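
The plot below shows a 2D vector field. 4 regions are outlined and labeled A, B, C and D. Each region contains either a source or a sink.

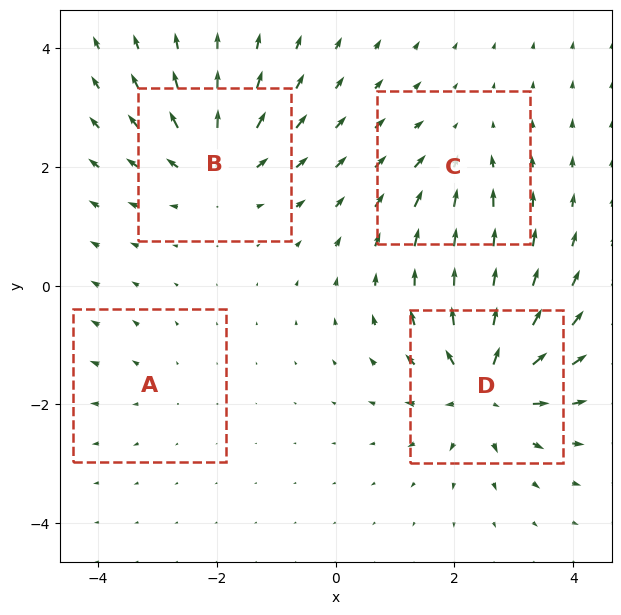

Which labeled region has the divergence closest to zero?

Divergence at each region's feature centre — A: about +2, B: about +6, C: about -4, D: about +8. Region A is closest to zero.

A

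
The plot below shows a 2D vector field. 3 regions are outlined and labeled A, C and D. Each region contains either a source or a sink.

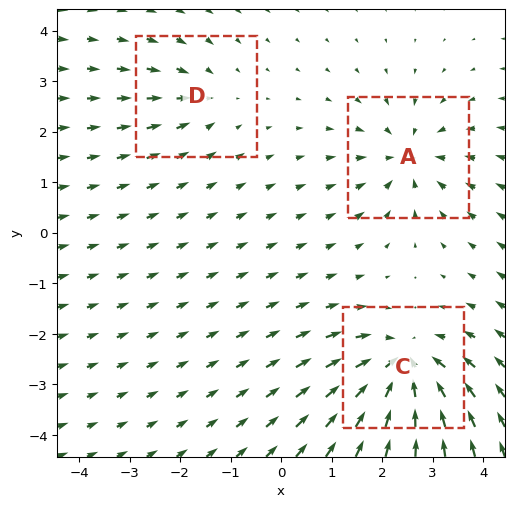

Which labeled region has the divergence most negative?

C

Divergence at each region's feature centre — A: about -4, C: about -5, D: about -2. Region C is most negative.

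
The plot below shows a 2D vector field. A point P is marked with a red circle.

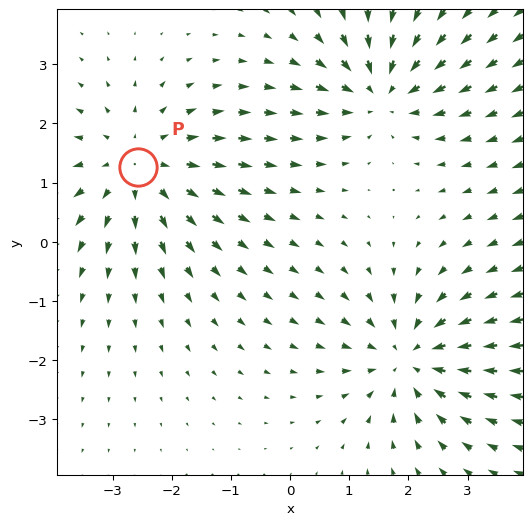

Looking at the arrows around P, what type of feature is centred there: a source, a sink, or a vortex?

At P (-2.6, 1.3) the arrows spread outward. Divergence about +3, curl ≈0 — positive divergence with near-zero curl is a source.

source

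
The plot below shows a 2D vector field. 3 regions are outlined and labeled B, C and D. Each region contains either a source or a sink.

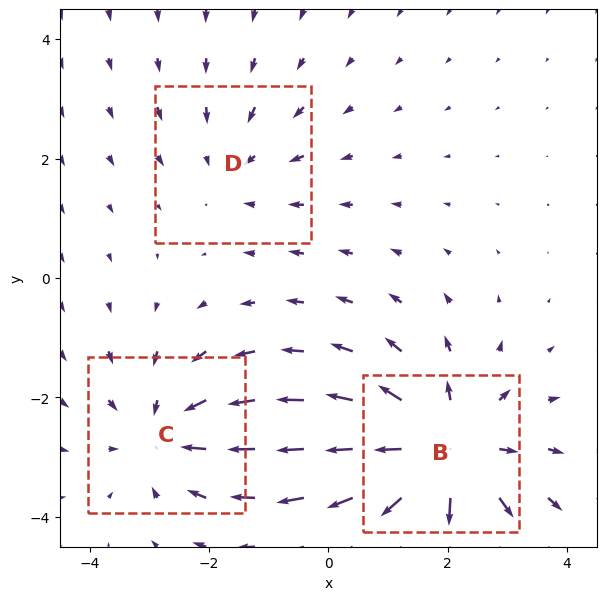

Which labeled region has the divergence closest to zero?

D

Divergence at each region's feature centre — B: about +4, C: about -3, D: about -2. Region D is closest to zero.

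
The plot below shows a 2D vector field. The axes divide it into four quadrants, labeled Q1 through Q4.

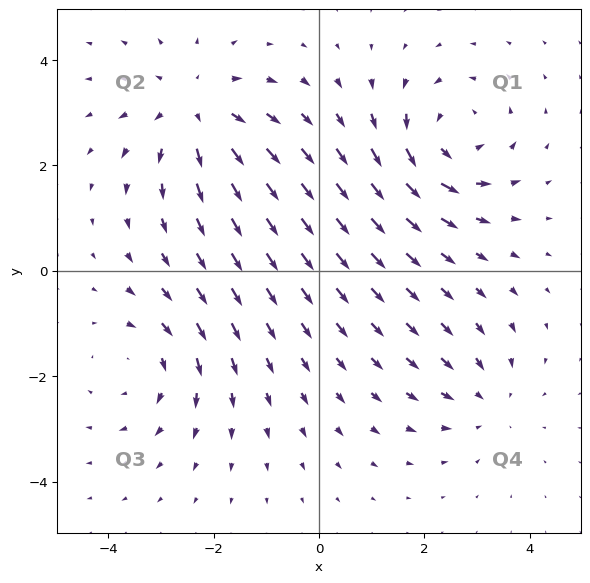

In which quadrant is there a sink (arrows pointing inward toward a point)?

The sink sits at approximately (3.1, -2.4), which lies in quadrant Q4. The divergence there is about -3, negative as expected for a sink.

Q4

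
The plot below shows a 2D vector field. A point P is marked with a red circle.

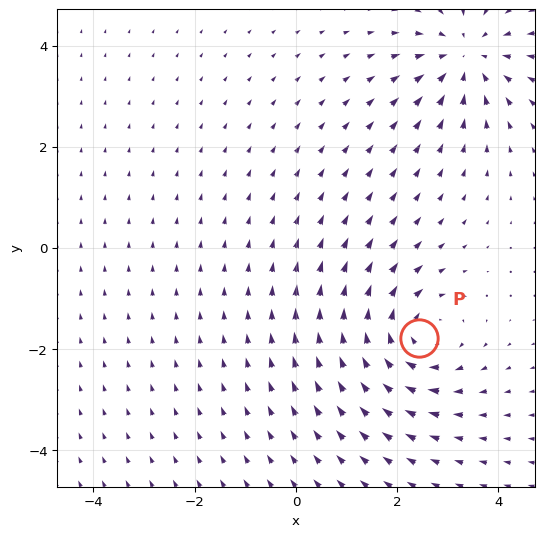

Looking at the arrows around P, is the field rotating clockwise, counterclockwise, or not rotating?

Near P at (2.4, -1.8) the arrows circulate clockwise. The curl (z-component) there is about -4; negative curl means clockwise rotation.

clockwise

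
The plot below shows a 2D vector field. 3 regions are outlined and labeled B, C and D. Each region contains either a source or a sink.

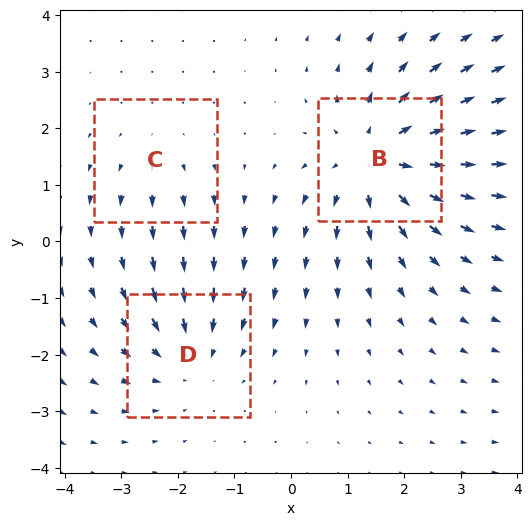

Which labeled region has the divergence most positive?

Divergence at each region's feature centre — B: about +5, C: about +2, D: about -3. Region B is most positive.

B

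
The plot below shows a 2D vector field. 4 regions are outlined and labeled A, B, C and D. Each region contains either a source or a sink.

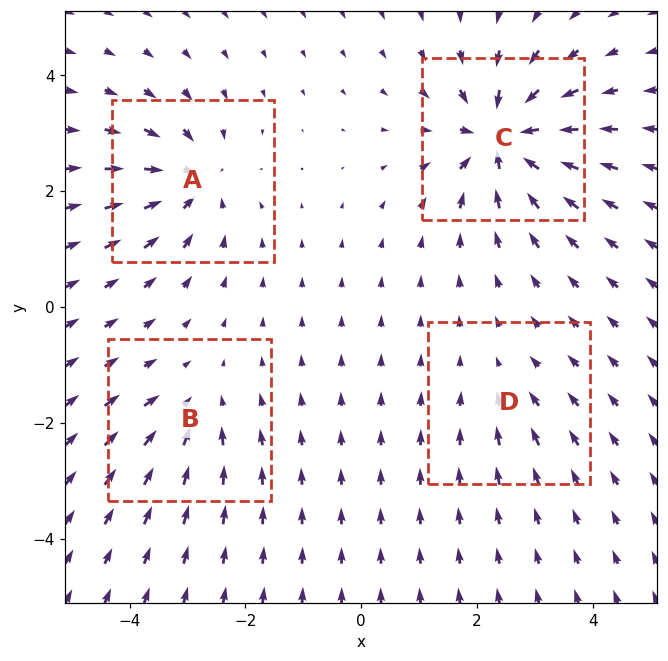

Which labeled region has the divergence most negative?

C

Divergence at each region's feature centre — A: about -6, B: about -4, C: about -9, D: about -2. Region C is most negative.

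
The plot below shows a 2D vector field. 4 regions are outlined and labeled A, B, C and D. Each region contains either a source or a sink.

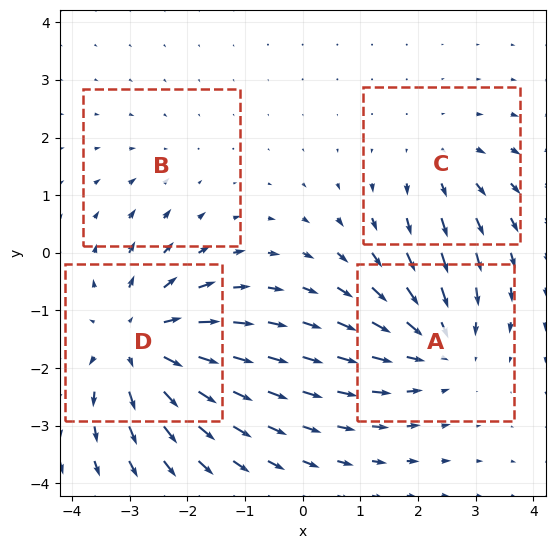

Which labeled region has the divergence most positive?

D

Divergence at each region's feature centre — A: about -4, B: about -1, C: about +3, D: about +5. Region D is most positive.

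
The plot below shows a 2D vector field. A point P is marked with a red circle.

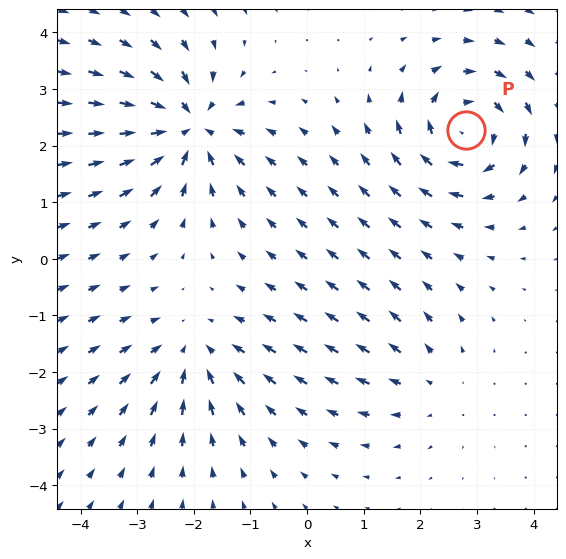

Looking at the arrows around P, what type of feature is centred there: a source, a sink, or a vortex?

vortex

At P (2.8, 2.3) the arrows circulate clockwise. Divergence ≈0, curl about -6 — near-zero divergence with nonzero curl is a vortex.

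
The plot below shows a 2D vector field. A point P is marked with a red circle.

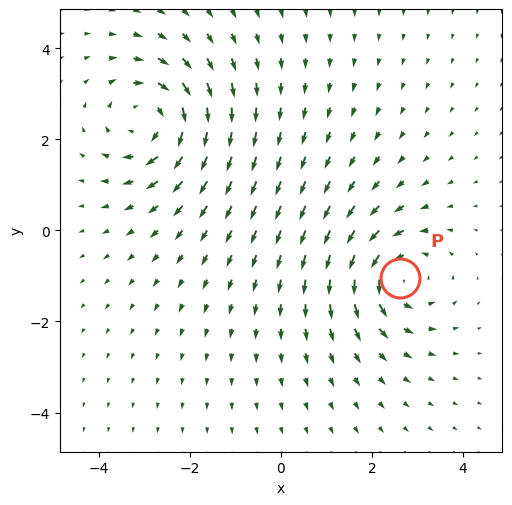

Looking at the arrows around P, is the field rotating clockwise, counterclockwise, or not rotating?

counterclockwise

Near P at (2.6, -1.0) the arrows circulate counterclockwise. The curl (z-component) there is about +3; positive curl means counterclockwise rotation.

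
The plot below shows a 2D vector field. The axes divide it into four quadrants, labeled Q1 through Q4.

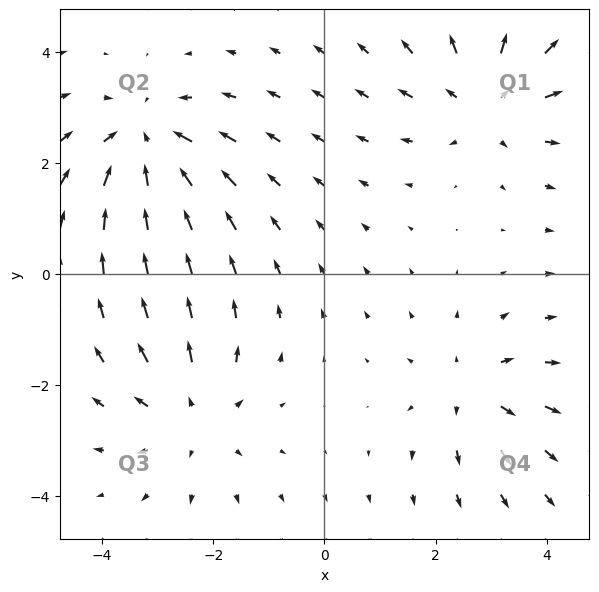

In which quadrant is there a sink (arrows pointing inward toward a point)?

The sink sits at approximately (-3.2, 2.4), which lies in quadrant Q2. The divergence there is about -4, negative as expected for a sink.

Q2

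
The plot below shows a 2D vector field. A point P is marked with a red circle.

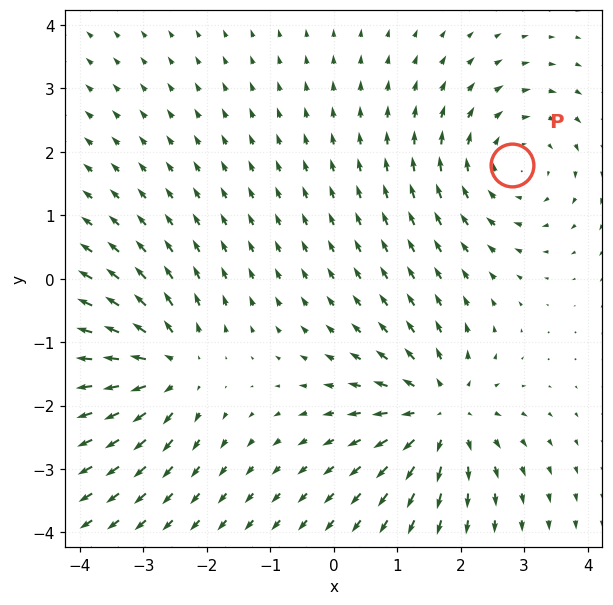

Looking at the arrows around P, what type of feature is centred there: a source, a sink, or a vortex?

vortex

At P (2.8, 1.8) the arrows circulate clockwise. Divergence ≈0, curl about -4 — near-zero divergence with nonzero curl is a vortex.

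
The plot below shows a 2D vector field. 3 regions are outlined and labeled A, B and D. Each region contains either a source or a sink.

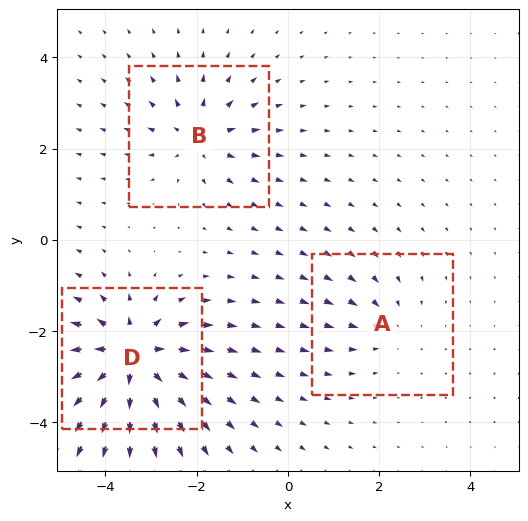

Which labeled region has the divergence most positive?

Divergence at each region's feature centre — A: about -2, B: about +4, D: about +6. Region D is most positive.

D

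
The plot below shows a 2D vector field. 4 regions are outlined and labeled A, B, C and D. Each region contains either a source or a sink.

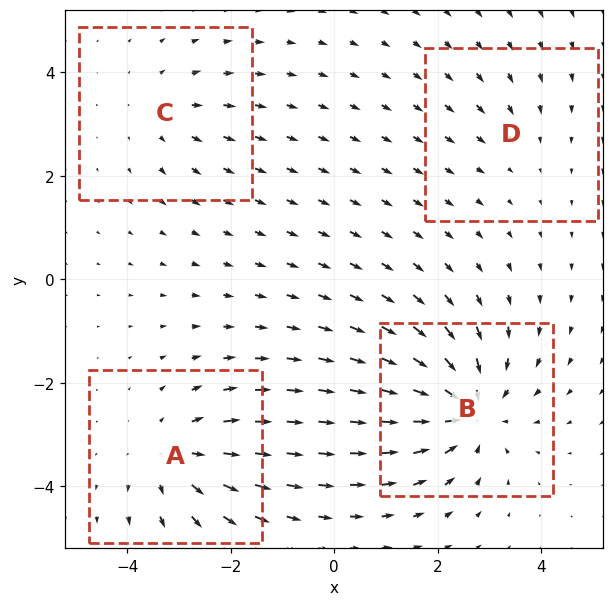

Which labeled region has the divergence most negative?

B

Divergence at each region's feature centre — A: about +4, B: about -6, C: about +3, D: about -2. Region B is most negative.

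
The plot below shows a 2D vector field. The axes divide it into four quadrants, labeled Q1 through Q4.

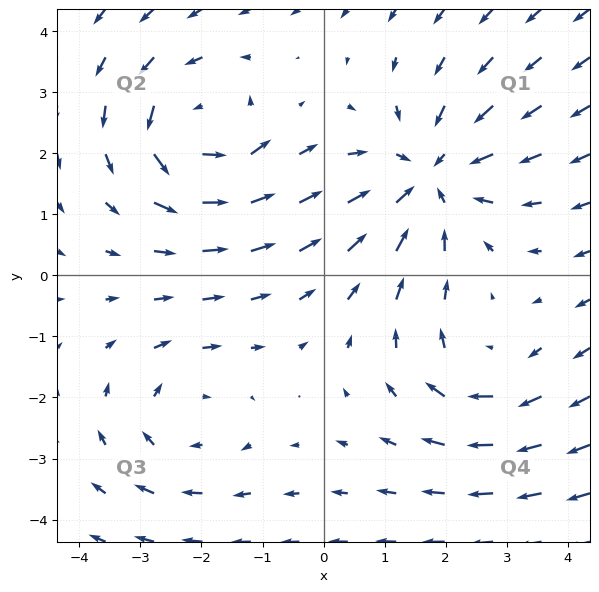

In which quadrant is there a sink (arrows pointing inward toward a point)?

The sink sits at approximately (1.7, 1.6), which lies in quadrant Q1. The divergence there is about -3, negative as expected for a sink.

Q1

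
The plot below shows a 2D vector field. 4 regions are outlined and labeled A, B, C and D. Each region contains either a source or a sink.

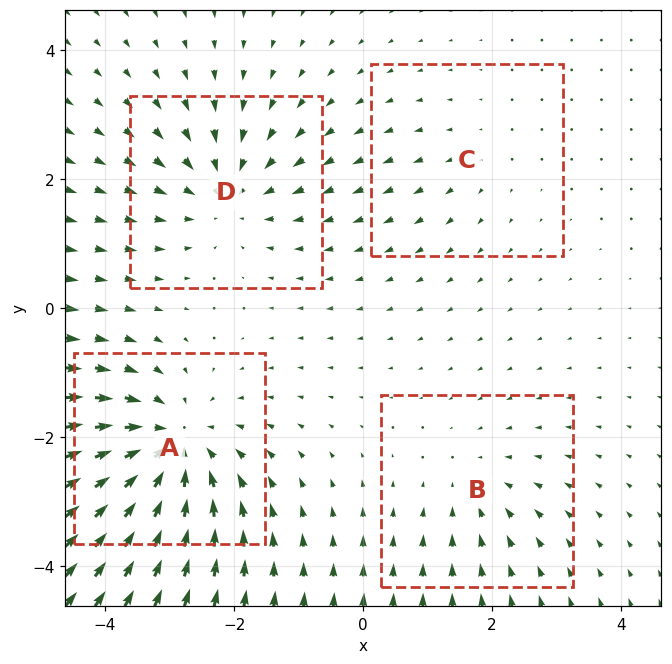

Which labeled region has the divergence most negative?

A

Divergence at each region's feature centre — A: about -7, B: about -3, C: about +2, D: about -5. Region A is most negative.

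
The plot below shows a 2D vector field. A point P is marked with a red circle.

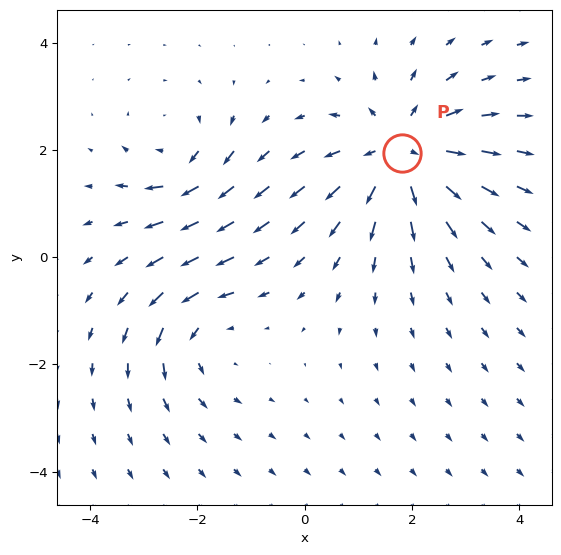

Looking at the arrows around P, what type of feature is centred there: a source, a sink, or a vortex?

At P (1.8, 1.9) the arrows spread outward. Divergence about +5, curl ≈0 — positive divergence with near-zero curl is a source.

source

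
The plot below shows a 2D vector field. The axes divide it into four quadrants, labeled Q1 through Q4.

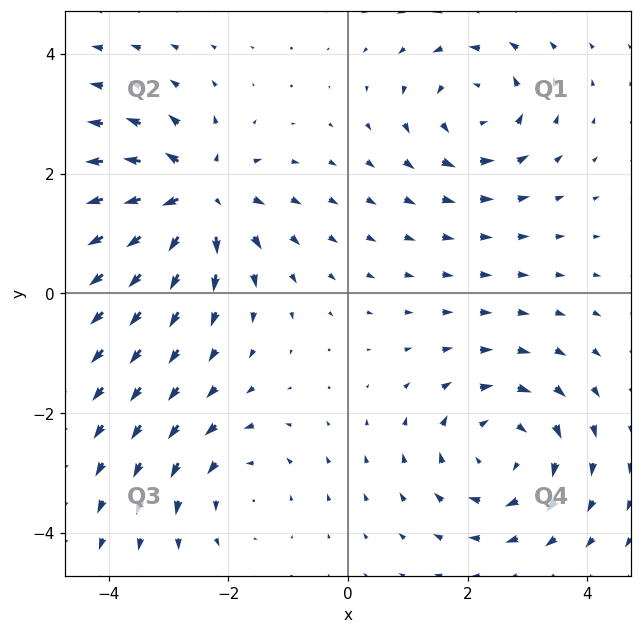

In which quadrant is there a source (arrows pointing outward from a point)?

The source sits at approximately (-2.5, 1.6), which lies in quadrant Q2. The divergence there is about +6, positive as expected for a source.

Q2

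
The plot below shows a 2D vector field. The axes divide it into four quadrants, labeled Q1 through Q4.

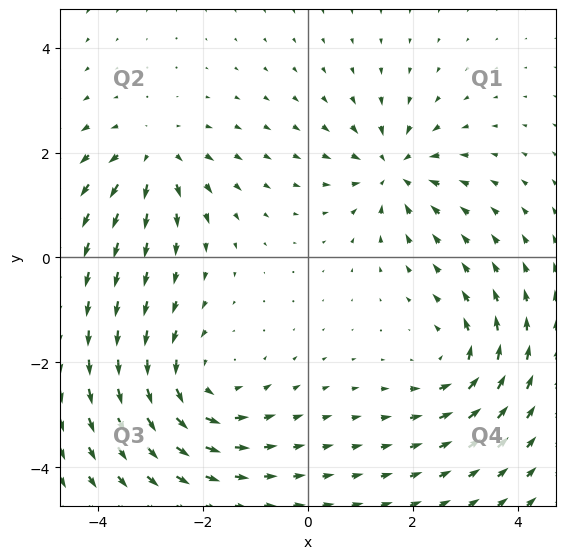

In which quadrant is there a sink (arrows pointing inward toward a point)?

The sink sits at approximately (1.6, 1.7), which lies in quadrant Q1. The divergence there is about -5, negative as expected for a sink.

Q1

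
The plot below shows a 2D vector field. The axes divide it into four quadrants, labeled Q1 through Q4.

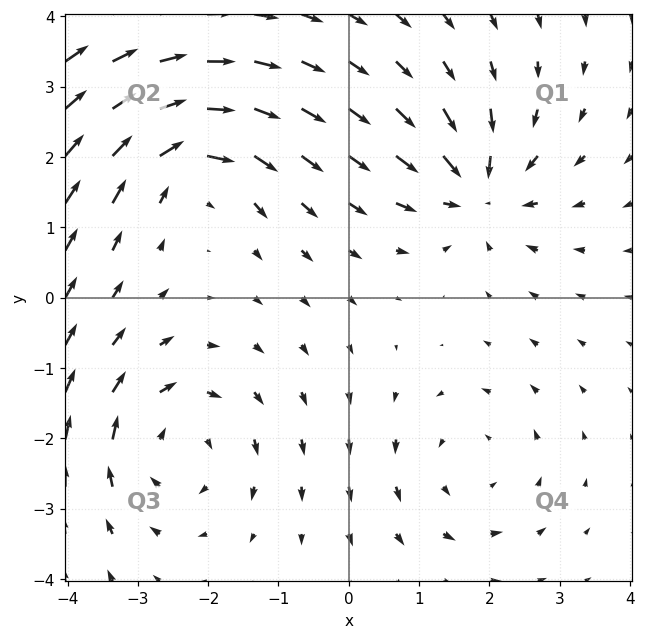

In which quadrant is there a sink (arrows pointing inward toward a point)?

Q1

The sink sits at approximately (1.8, 1.5), which lies in quadrant Q1. The divergence there is about -6, negative as expected for a sink.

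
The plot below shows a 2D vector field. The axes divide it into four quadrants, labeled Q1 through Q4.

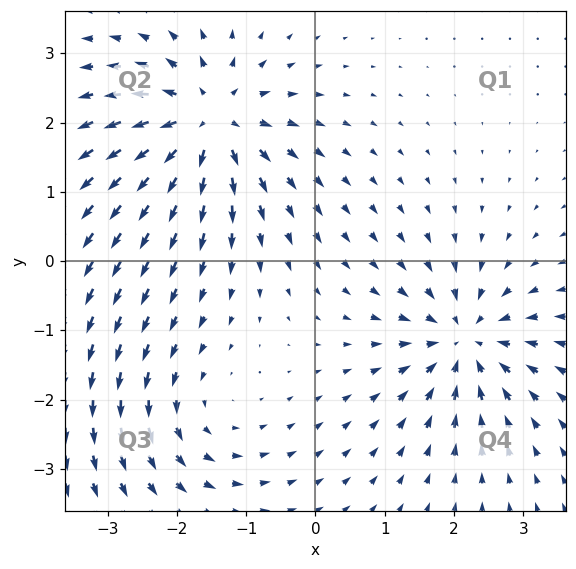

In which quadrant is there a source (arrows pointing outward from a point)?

Q2

The source sits at approximately (-1.6, 2.0), which lies in quadrant Q2. The divergence there is about +6, positive as expected for a source.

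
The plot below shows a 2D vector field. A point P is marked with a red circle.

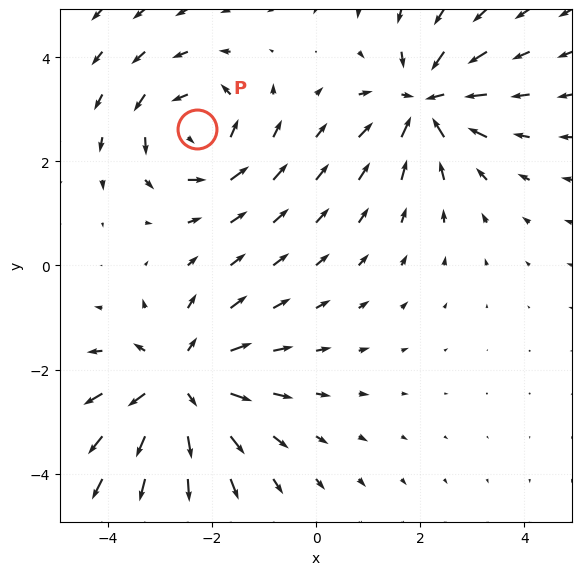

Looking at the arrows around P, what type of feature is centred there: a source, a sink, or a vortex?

At P (-2.3, 2.6) the arrows circulate counterclockwise. Divergence ≈0, curl about +4 — near-zero divergence with nonzero curl is a vortex.

vortex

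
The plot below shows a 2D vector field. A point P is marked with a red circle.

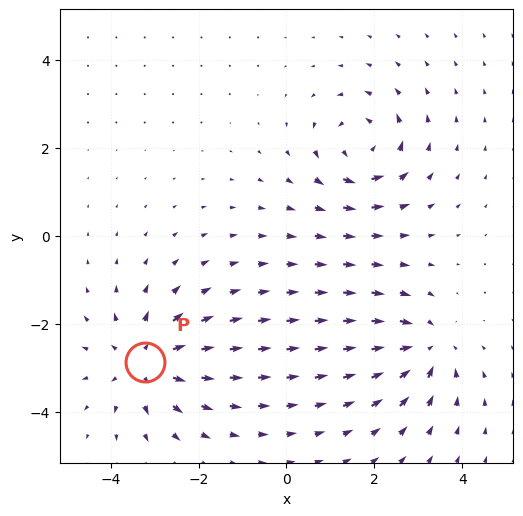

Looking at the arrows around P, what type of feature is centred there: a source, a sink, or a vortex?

At P (-3.2, -2.9) the arrows spread outward. Divergence about +5, curl ≈0 — positive divergence with near-zero curl is a source.

source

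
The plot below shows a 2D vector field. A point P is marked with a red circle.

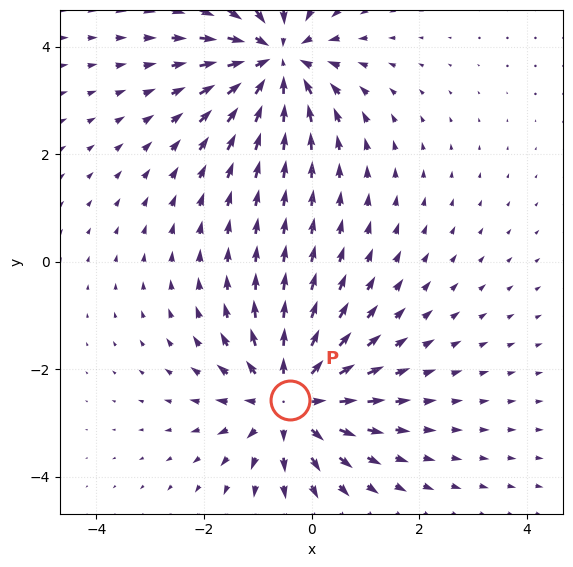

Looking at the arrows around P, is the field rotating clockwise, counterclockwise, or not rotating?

not rotating

Near P at (-0.4, -2.6) the arrows show no circulation. The curl there is ≈0.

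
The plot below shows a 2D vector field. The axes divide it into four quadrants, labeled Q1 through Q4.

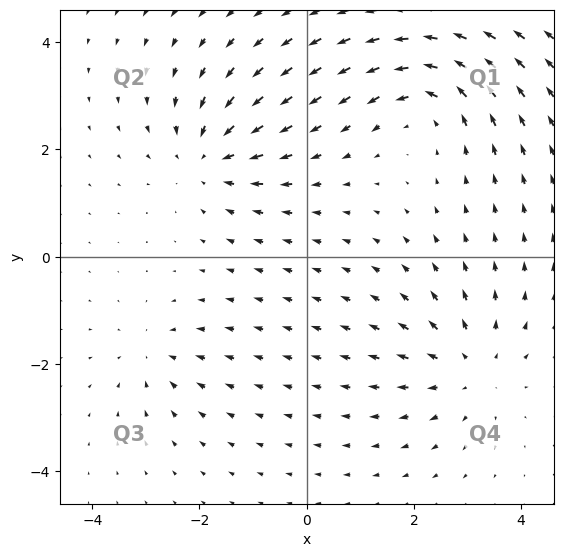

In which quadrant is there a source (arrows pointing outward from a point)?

Q4

The source sits at approximately (3.0, -2.1), which lies in quadrant Q4. The divergence there is about +4, positive as expected for a source.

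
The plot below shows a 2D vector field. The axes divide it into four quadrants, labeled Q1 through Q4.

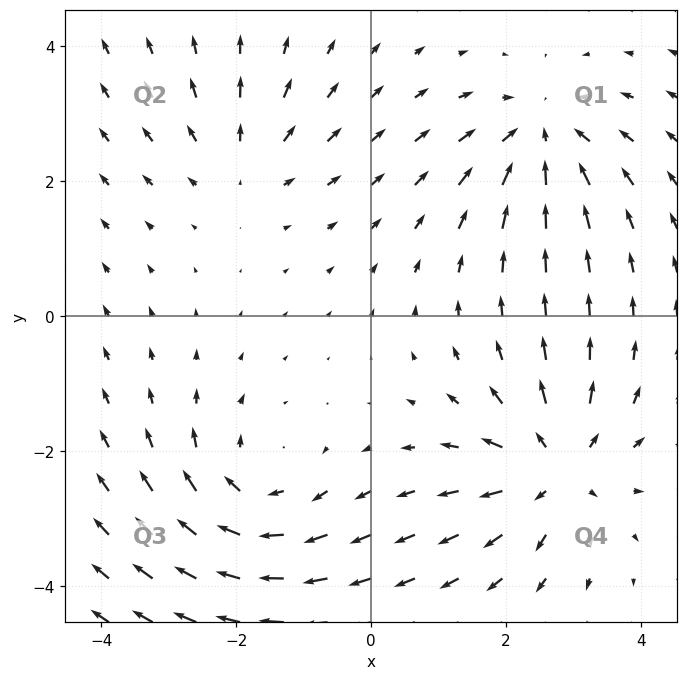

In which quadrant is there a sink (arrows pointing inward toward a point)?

The sink sits at approximately (2.5, 2.7), which lies in quadrant Q1. The divergence there is about -4, negative as expected for a sink.

Q1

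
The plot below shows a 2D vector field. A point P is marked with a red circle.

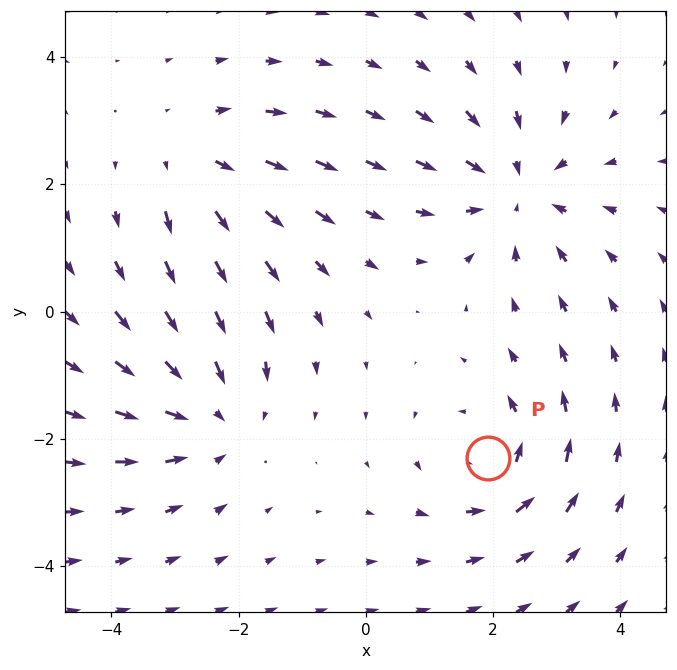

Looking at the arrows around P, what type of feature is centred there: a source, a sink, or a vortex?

At P (1.9, -2.3) the arrows circulate counterclockwise. Divergence ≈0, curl about +4 — near-zero divergence with nonzero curl is a vortex.

vortex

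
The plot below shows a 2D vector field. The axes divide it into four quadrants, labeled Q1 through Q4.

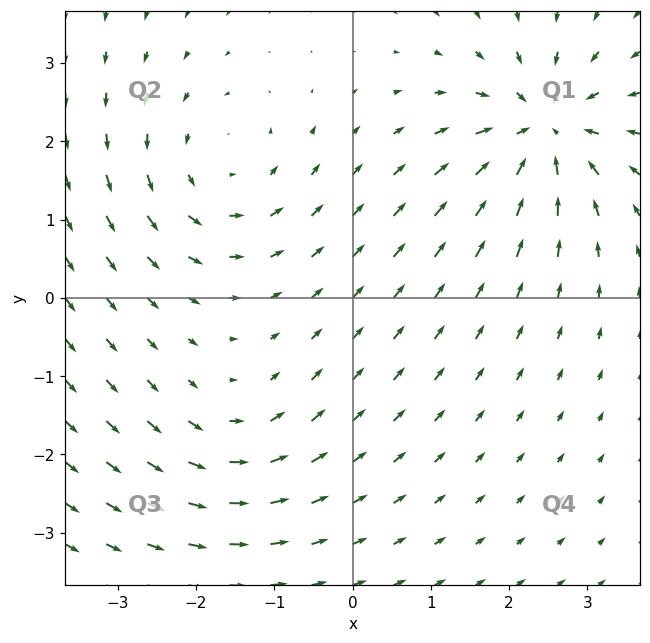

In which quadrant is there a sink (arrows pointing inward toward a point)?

Q1

The sink sits at approximately (2.4, 2.2), which lies in quadrant Q1. The divergence there is about -6, negative as expected for a sink.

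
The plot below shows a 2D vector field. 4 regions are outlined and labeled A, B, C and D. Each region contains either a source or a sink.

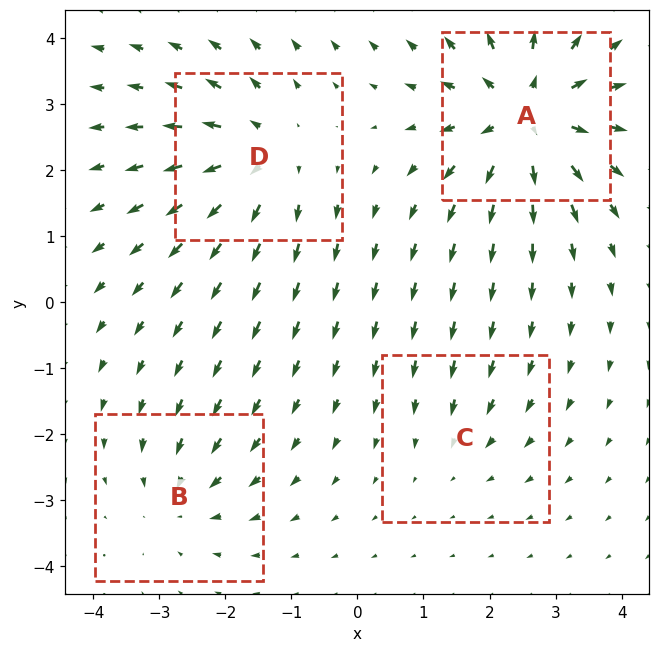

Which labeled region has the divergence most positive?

Divergence at each region's feature centre — A: about +7, B: about -3, C: about -2, D: about +5. Region A is most positive.

A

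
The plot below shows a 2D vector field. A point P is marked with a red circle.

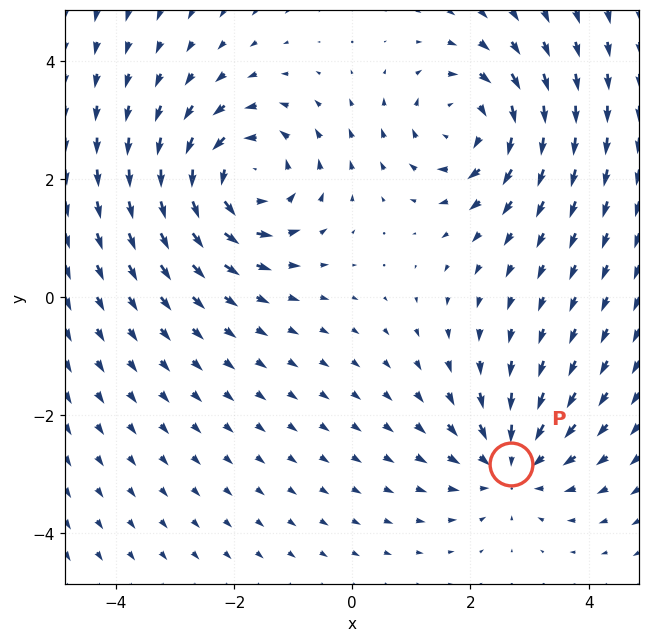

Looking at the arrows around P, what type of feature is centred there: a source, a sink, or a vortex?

sink

At P (2.7, -2.8) the arrows converge inward. Divergence about -3, curl ≈0 — negative divergence with near-zero curl is a sink.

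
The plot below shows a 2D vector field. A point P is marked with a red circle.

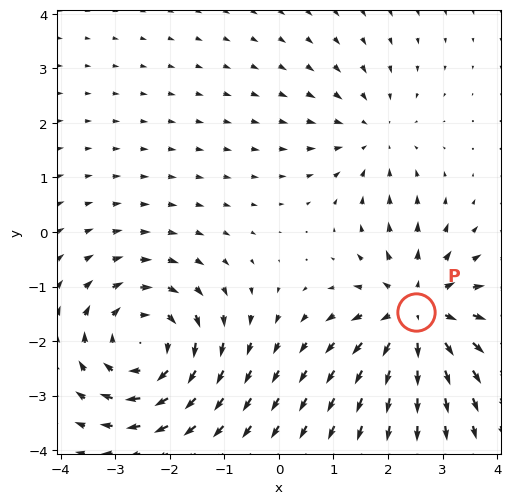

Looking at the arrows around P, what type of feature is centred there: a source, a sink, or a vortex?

At P (2.5, -1.5) the arrows spread outward. Divergence about +5, curl ≈0 — positive divergence with near-zero curl is a source.

source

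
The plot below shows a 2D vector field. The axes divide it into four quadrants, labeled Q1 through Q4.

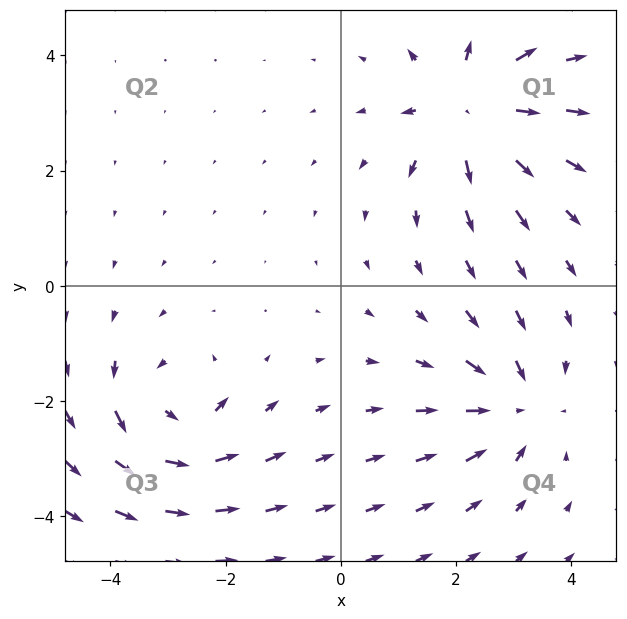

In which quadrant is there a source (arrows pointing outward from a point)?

The source sits at approximately (2.2, 3.1), which lies in quadrant Q1. The divergence there is about +5, positive as expected for a source.

Q1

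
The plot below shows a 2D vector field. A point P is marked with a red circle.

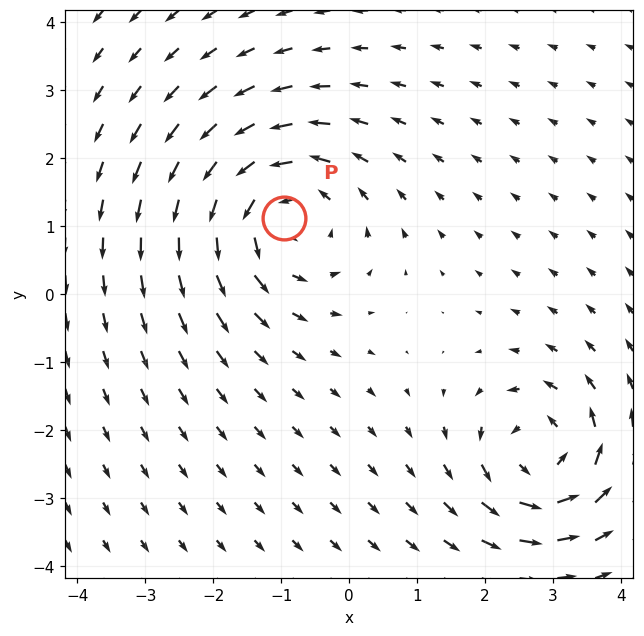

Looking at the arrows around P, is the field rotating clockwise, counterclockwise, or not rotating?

Near P at (-1.0, 1.1) the arrows circulate counterclockwise. The curl (z-component) there is about +4; positive curl means counterclockwise rotation.

counterclockwise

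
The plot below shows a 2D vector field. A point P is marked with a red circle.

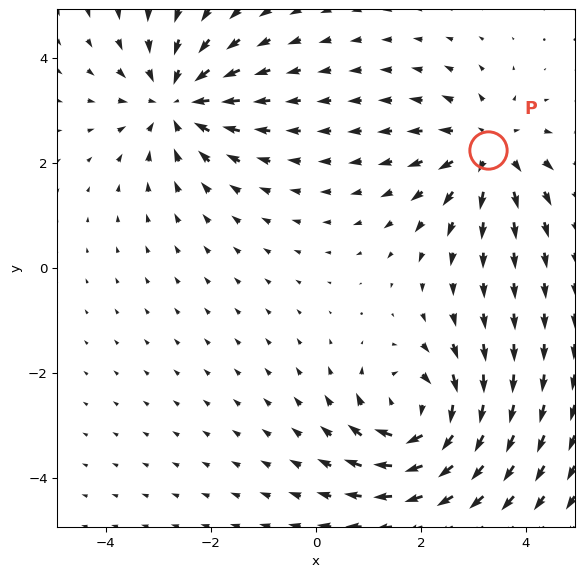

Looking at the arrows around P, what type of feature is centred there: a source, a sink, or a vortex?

source

At P (3.3, 2.3) the arrows spread outward. Divergence about +4, curl ≈0 — positive divergence with near-zero curl is a source.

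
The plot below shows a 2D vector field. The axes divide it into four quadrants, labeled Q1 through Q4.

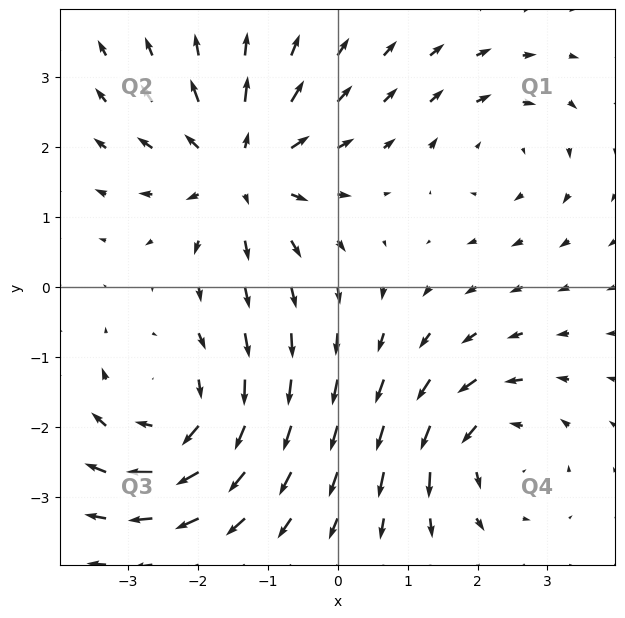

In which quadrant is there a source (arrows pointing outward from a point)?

Q2

The source sits at approximately (-1.4, 1.7), which lies in quadrant Q2. The divergence there is about +5, positive as expected for a source.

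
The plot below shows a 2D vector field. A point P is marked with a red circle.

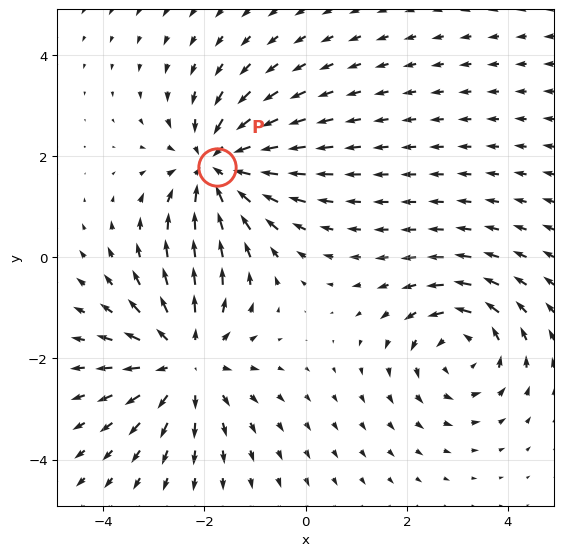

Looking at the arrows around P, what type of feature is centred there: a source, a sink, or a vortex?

At P (-1.8, 1.8) the arrows converge inward. Divergence about -5, curl ≈0 — negative divergence with near-zero curl is a sink.

sink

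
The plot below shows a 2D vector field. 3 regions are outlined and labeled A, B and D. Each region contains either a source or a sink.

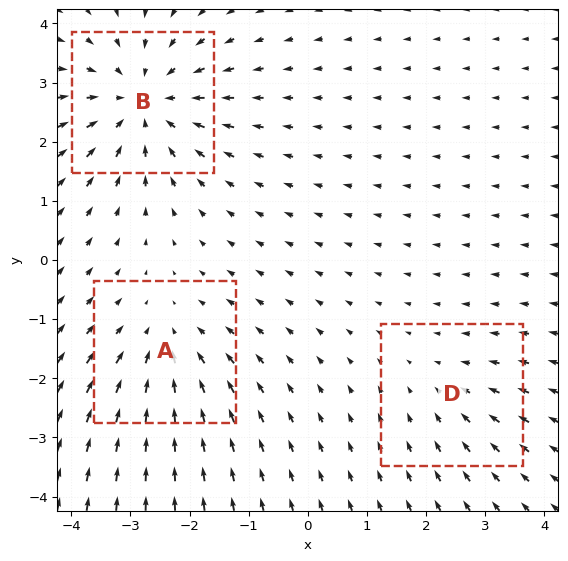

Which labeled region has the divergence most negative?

B

Divergence at each region's feature centre — A: about -3, B: about -4, D: about -2. Region B is most negative.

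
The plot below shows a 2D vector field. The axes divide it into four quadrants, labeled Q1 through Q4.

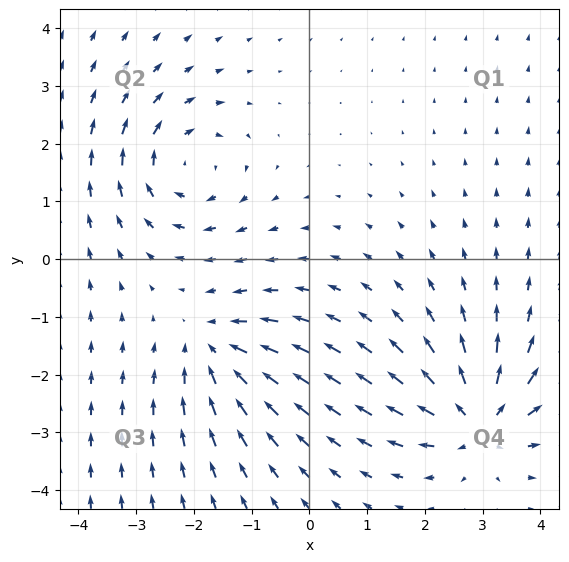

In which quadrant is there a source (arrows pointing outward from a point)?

The source sits at approximately (2.9, -2.8), which lies in quadrant Q4. The divergence there is about +5, positive as expected for a source.

Q4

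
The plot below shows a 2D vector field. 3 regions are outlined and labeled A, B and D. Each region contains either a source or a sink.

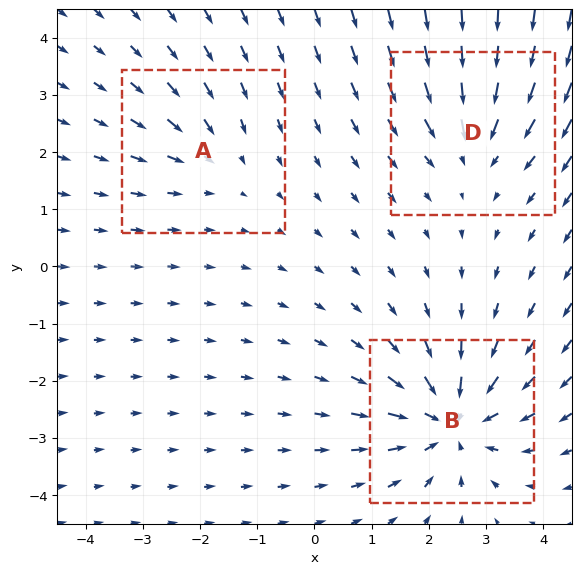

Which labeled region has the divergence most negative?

B

Divergence at each region's feature centre — A: about -2, B: about -5, D: about -3. Region B is most negative.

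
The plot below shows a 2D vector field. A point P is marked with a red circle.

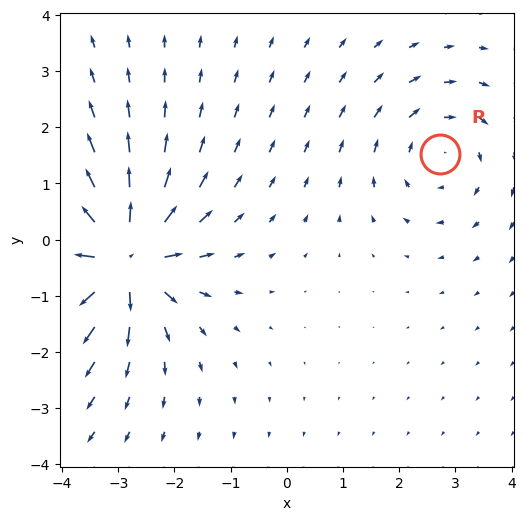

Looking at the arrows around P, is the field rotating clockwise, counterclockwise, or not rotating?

Near P at (2.7, 1.5) the arrows circulate clockwise. The curl (z-component) there is about -2; negative curl means clockwise rotation.

clockwise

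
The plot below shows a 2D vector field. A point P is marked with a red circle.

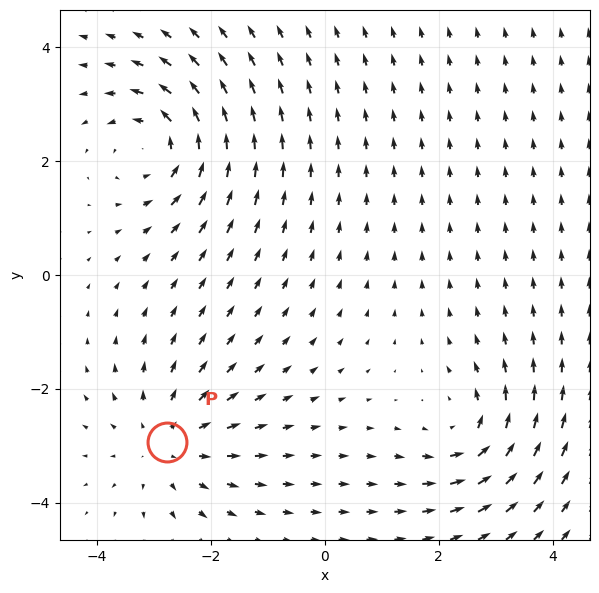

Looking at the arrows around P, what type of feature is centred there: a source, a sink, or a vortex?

At P (-2.8, -2.9) the arrows spread outward. Divergence about +3, curl ≈0 — positive divergence with near-zero curl is a source.

source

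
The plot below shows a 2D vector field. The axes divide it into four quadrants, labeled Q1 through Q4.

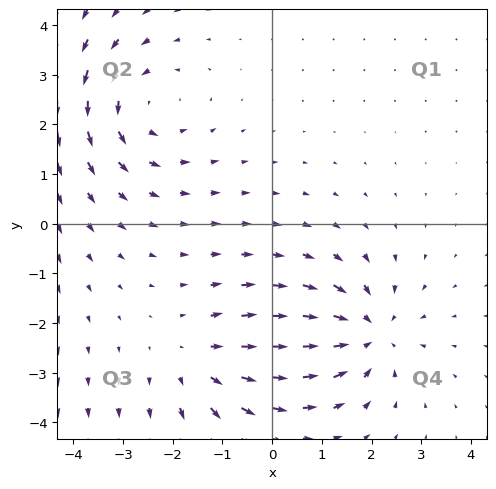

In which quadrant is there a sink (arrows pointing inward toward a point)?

Q4

The sink sits at approximately (1.9, -2.2), which lies in quadrant Q4. The divergence there is about -4, negative as expected for a sink.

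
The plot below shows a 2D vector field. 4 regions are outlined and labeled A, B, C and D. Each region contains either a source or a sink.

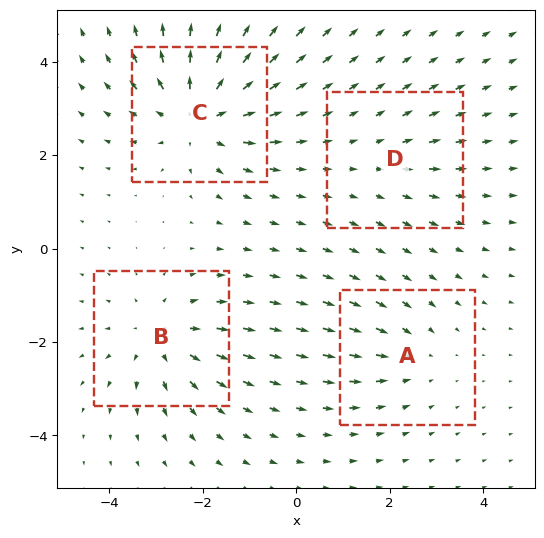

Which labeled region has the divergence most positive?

C

Divergence at each region's feature centre — A: about -3, B: about +5, C: about +6, D: about +2. Region C is most positive.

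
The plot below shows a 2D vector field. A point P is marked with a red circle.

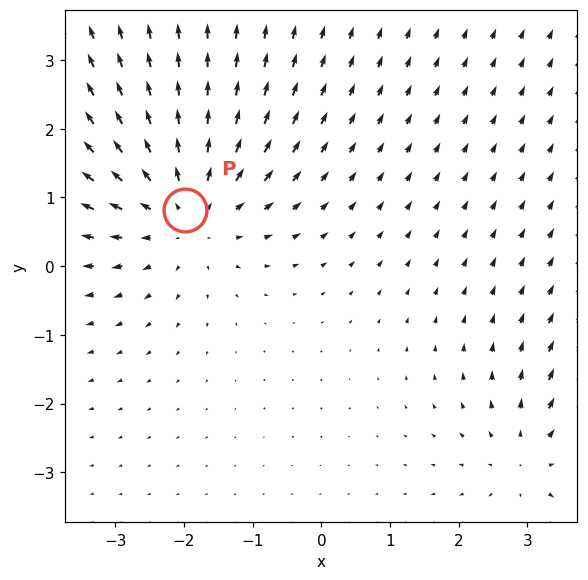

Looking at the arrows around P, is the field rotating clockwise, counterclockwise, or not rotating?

not rotating

Near P at (-2.0, 0.8) the arrows show no circulation. The curl there is ≈0.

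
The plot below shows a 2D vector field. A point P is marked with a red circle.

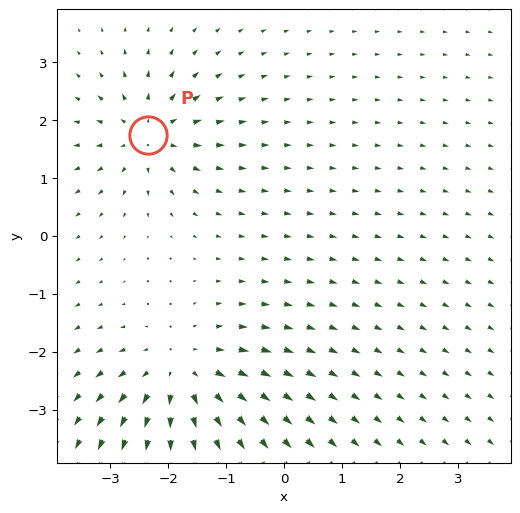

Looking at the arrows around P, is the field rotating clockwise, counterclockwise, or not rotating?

Near P at (-2.3, 1.7) the arrows show no circulation. The curl there is ≈0.

not rotating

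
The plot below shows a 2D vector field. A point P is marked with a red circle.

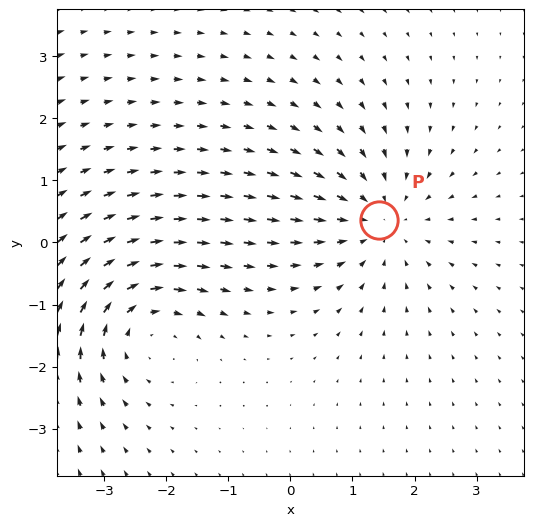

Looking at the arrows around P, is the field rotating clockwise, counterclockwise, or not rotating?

not rotating

Near P at (1.4, 0.4) the arrows show no circulation. The curl there is ≈0.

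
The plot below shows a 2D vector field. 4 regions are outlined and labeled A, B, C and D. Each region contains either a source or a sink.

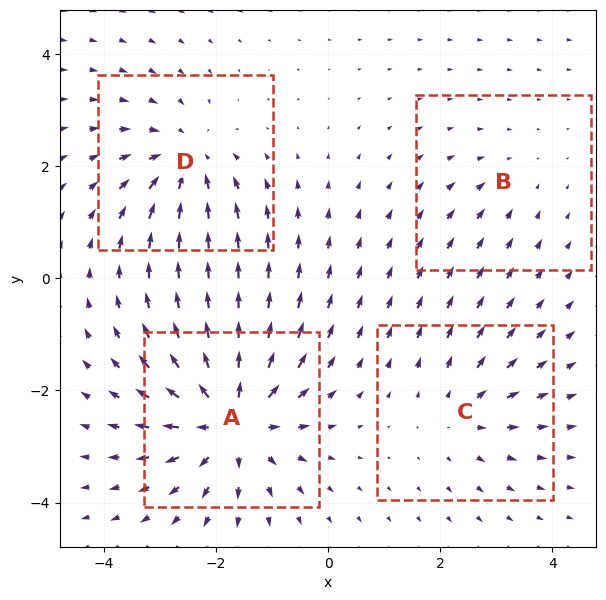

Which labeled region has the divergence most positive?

A

Divergence at each region's feature centre — A: about +7, B: about -2, C: about +3, D: about -5. Region A is most positive.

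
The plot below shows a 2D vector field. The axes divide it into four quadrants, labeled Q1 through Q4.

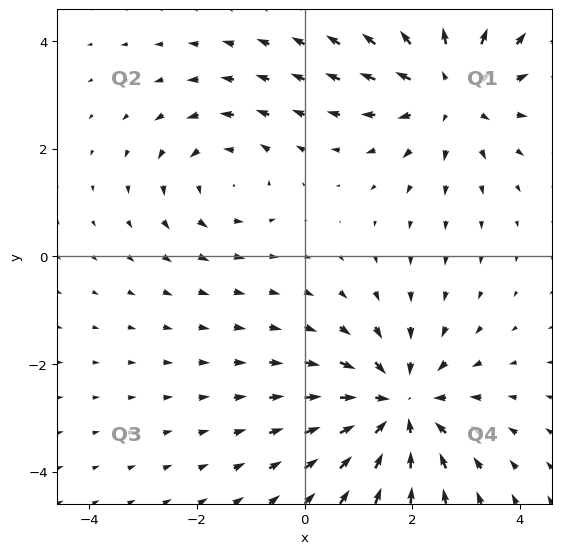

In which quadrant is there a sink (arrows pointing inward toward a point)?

The sink sits at approximately (1.8, -2.8), which lies in quadrant Q4. The divergence there is about -4, negative as expected for a sink.

Q4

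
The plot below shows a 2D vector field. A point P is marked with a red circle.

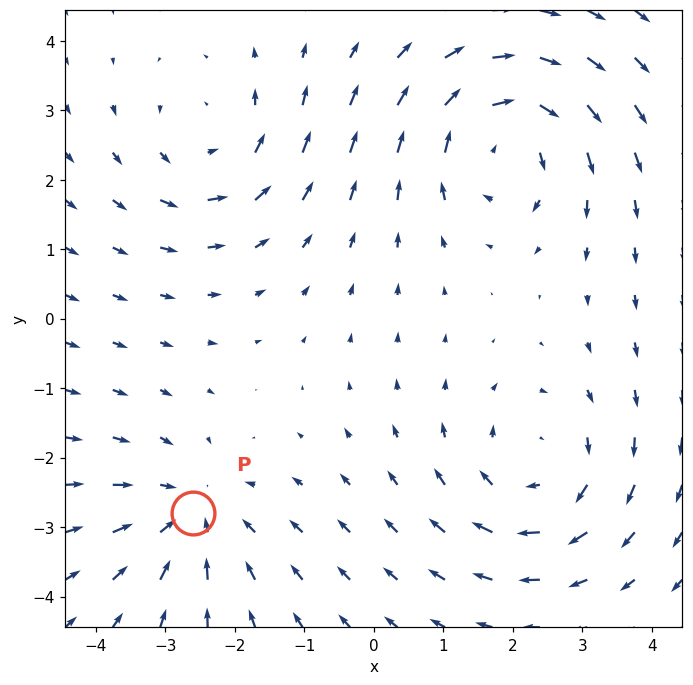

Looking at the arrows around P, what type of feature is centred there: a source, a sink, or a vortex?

At P (-2.6, -2.8) the arrows converge inward. Divergence about -3, curl ≈0 — negative divergence with near-zero curl is a sink.

sink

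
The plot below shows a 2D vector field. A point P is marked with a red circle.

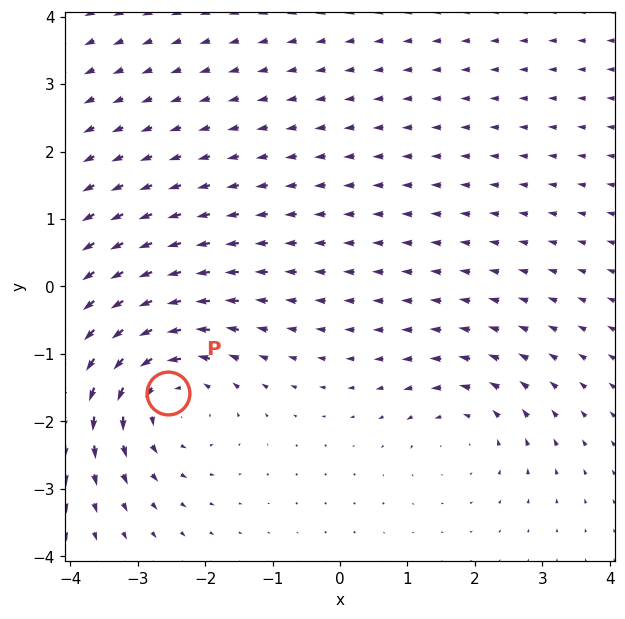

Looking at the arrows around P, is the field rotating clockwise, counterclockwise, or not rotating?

counterclockwise

Near P at (-2.6, -1.6) the arrows circulate counterclockwise. The curl (z-component) there is about +5; positive curl means counterclockwise rotation.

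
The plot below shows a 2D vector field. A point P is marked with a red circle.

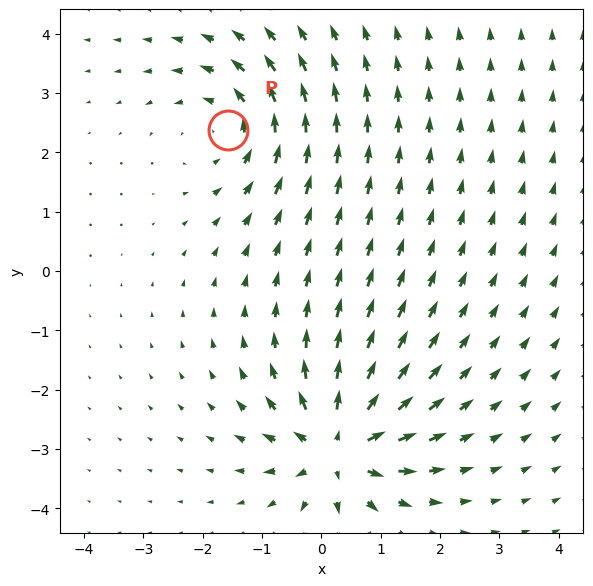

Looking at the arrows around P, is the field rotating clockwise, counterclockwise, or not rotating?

Near P at (-1.6, 2.4) the arrows circulate counterclockwise. The curl (z-component) there is about +4; positive curl means counterclockwise rotation.

counterclockwise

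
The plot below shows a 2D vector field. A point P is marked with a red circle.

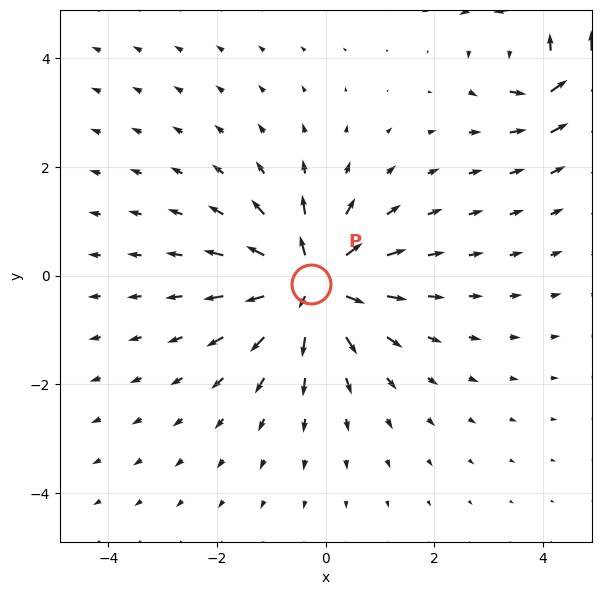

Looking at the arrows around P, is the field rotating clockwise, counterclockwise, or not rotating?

Near P at (-0.3, -0.1) the arrows show no circulation. The curl there is ≈0.

not rotating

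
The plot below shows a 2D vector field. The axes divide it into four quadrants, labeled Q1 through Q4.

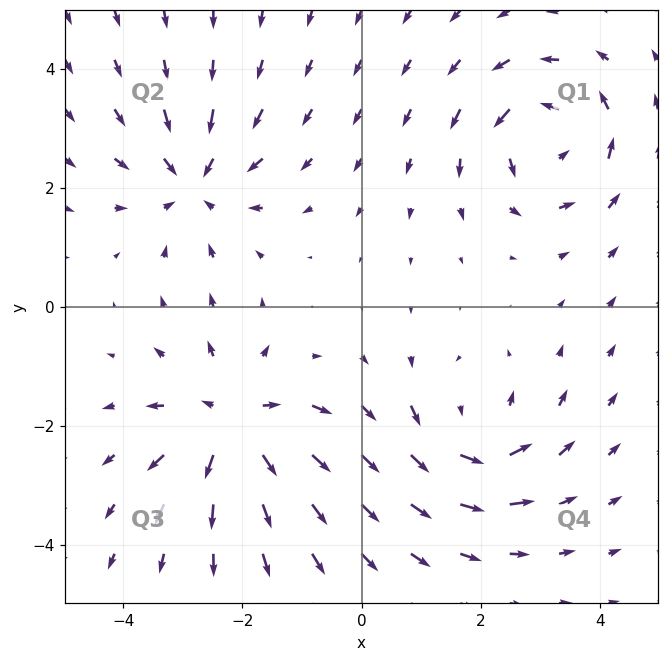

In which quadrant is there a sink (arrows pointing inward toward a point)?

The sink sits at approximately (-2.8, 2.1), which lies in quadrant Q2. The divergence there is about -4, negative as expected for a sink.

Q2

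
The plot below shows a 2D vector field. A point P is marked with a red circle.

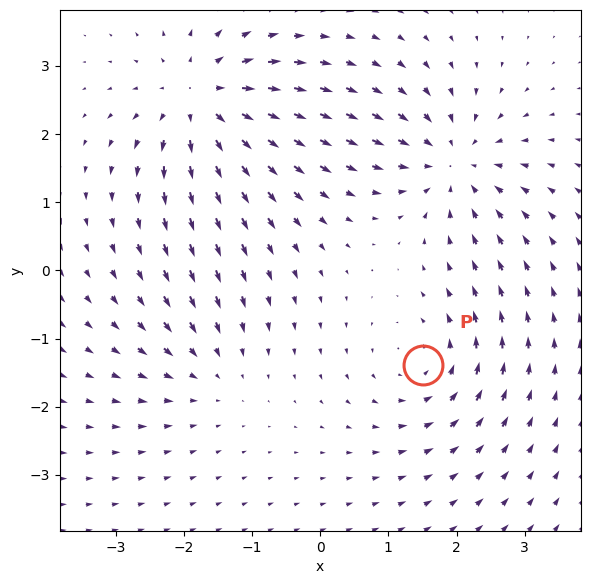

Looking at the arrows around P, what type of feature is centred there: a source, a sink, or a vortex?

At P (1.5, -1.4) the arrows circulate counterclockwise. Divergence ≈0, curl about +4 — near-zero divergence with nonzero curl is a vortex.

vortex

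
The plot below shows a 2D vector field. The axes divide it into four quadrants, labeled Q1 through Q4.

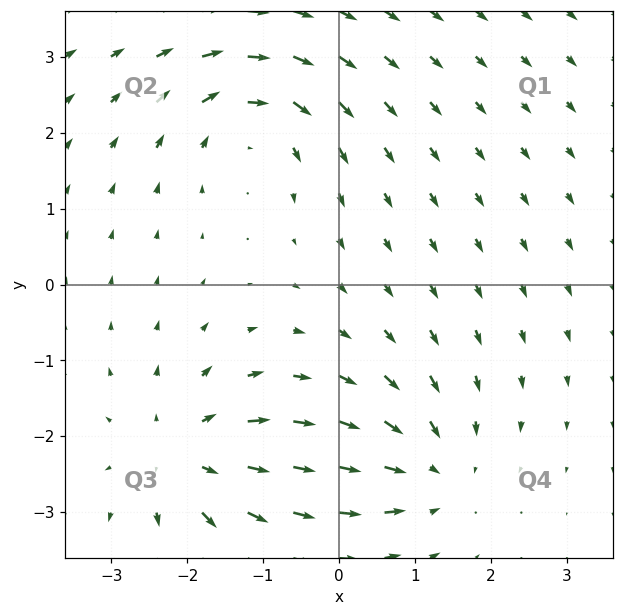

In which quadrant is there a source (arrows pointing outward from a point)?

Q3

The source sits at approximately (-2.0, -2.2), which lies in quadrant Q3. The divergence there is about +4, positive as expected for a source.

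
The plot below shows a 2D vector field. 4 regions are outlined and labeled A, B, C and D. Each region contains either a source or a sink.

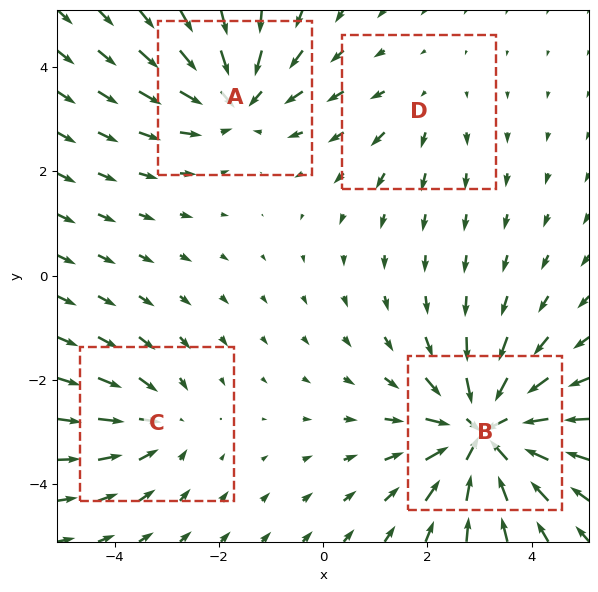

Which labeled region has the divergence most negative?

B

Divergence at each region's feature centre — A: about -5, B: about -7, C: about -3, D: about +2. Region B is most negative.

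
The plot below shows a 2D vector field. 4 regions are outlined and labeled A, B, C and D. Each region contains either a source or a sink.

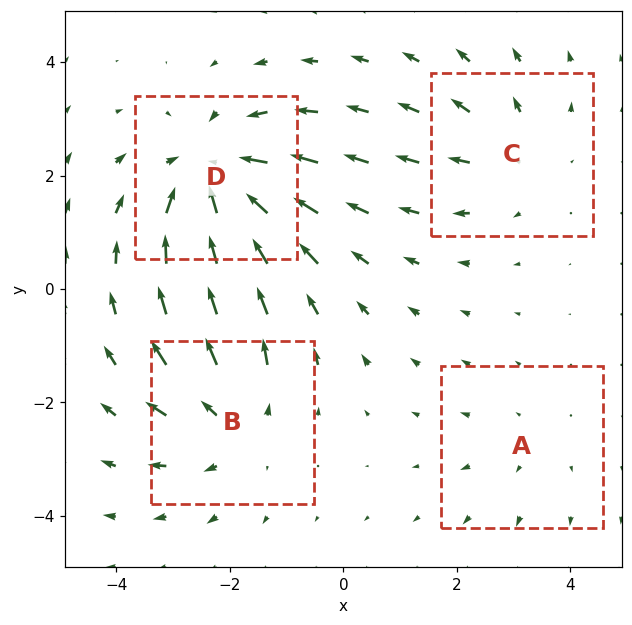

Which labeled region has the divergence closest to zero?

Divergence at each region's feature centre — A: about +2, B: about +4, C: about +3, D: about -6. Region A is closest to zero.

A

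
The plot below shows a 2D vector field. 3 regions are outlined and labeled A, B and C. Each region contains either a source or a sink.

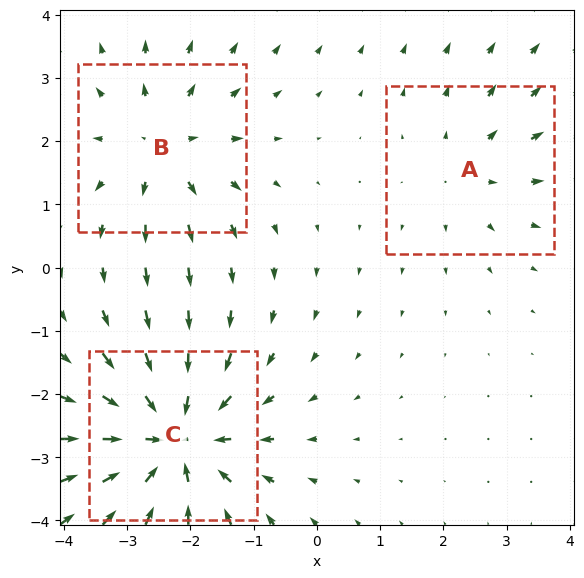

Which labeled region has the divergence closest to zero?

Divergence at each region's feature centre — A: about +2, B: about +3, C: about -5. Region A is closest to zero.

A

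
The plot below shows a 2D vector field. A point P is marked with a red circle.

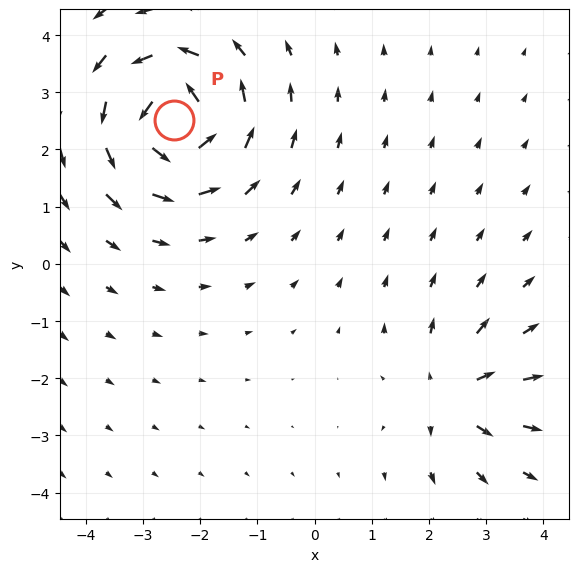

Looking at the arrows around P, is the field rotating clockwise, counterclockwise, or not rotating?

counterclockwise

Near P at (-2.5, 2.5) the arrows circulate counterclockwise. The curl (z-component) there is about +6; positive curl means counterclockwise rotation.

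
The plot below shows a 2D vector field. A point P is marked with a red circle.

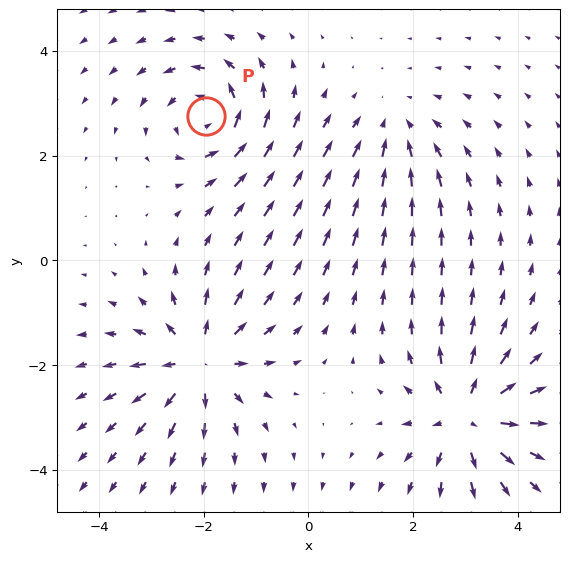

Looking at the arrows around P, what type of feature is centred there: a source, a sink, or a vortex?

vortex

At P (-2.0, 2.8) the arrows circulate counterclockwise. Divergence ≈0, curl about +5 — near-zero divergence with nonzero curl is a vortex.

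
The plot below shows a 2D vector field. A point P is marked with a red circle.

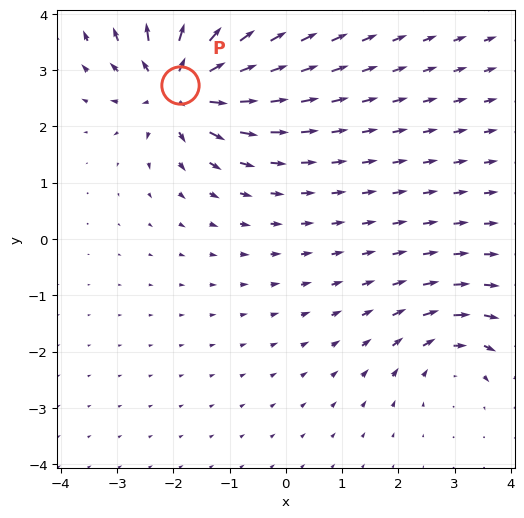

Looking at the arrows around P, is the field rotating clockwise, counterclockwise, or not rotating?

not rotating

Near P at (-1.9, 2.7) the arrows show no circulation. The curl there is ≈0.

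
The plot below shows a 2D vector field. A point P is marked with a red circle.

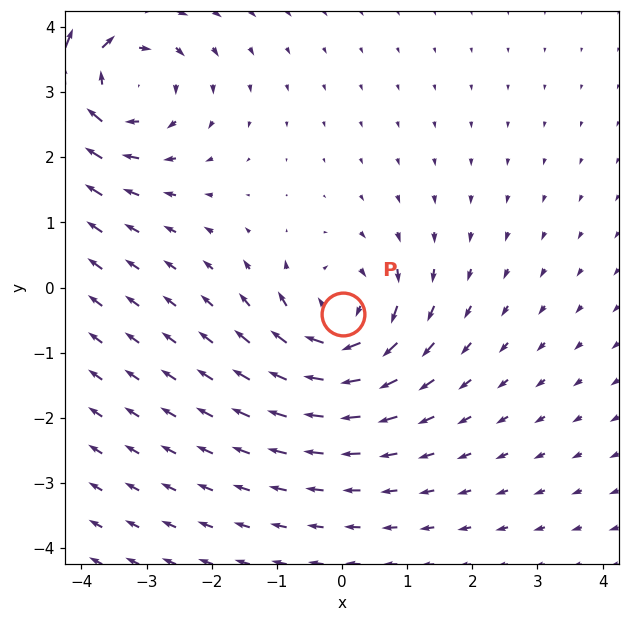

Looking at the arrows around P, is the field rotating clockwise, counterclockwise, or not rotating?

Near P at (0.0, -0.4) the arrows circulate clockwise. The curl (z-component) there is about -5; negative curl means clockwise rotation.

clockwise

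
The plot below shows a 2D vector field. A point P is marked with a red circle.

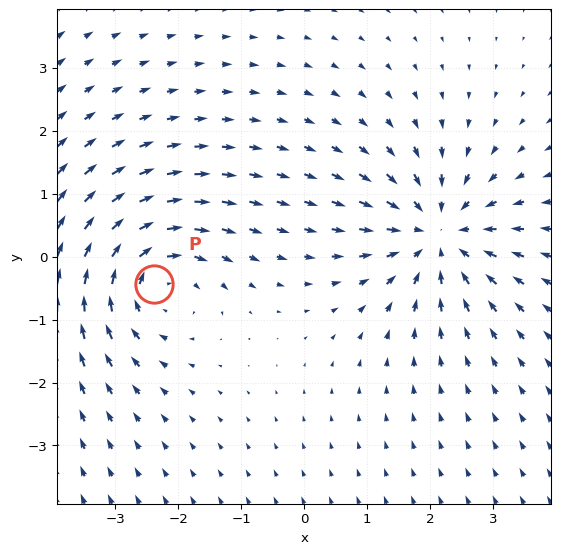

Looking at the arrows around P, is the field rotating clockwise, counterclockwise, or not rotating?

Near P at (-2.4, -0.4) the arrows circulate clockwise. The curl (z-component) there is about -4; negative curl means clockwise rotation.

clockwise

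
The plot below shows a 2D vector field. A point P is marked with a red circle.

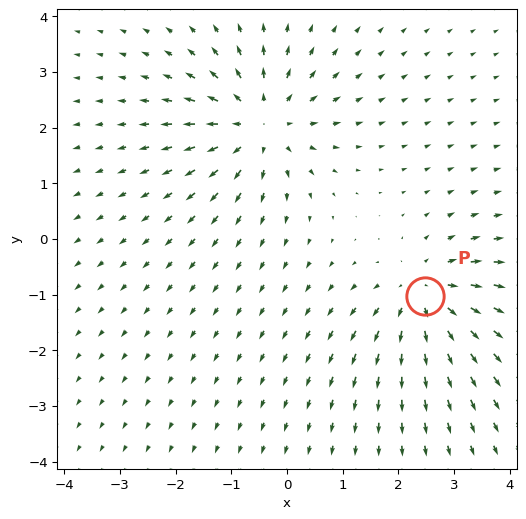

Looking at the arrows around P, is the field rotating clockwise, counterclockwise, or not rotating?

Near P at (2.5, -1.0) the arrows show no circulation. The curl there is ≈0.

not rotating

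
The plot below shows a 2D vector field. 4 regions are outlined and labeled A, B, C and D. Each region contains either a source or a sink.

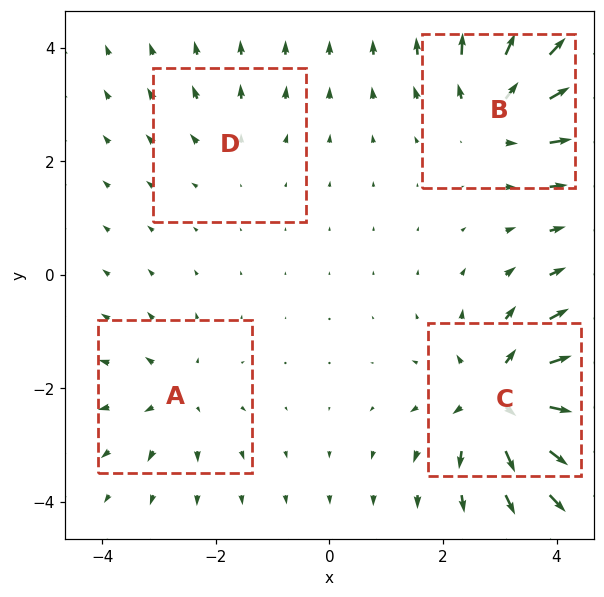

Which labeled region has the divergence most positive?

Divergence at each region's feature centre — A: about +3, B: about +5, C: about +7, D: about +2. Region C is most positive.

C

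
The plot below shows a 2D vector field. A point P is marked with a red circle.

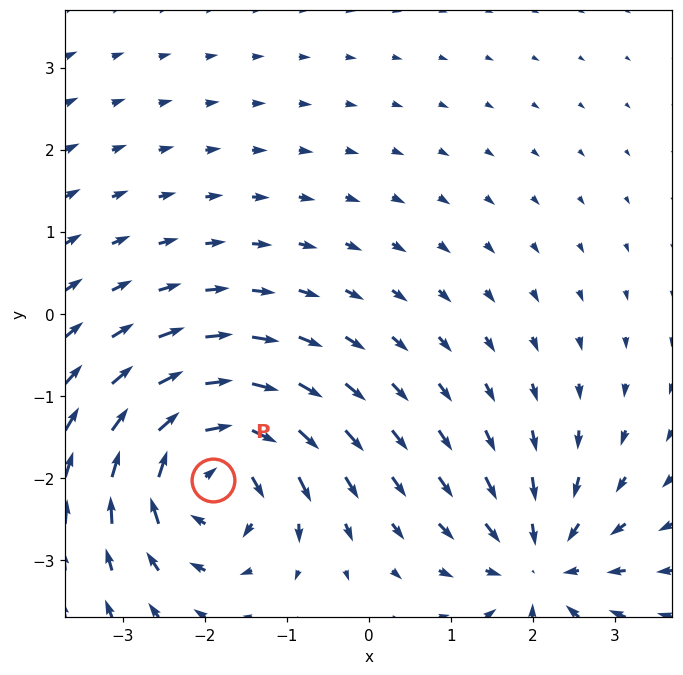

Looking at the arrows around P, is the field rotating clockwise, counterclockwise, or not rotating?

Near P at (-1.9, -2.0) the arrows circulate clockwise. The curl (z-component) there is about -5; negative curl means clockwise rotation.

clockwise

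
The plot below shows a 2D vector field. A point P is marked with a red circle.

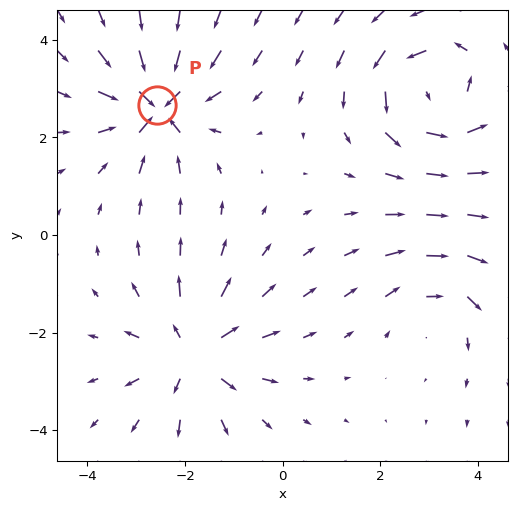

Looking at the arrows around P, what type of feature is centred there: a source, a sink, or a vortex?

At P (-2.6, 2.7) the arrows converge inward. Divergence about -7, curl ≈0 — negative divergence with near-zero curl is a sink.

sink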